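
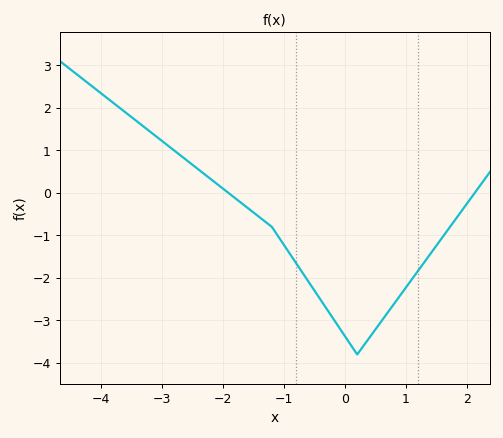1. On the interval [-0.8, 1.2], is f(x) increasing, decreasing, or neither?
neither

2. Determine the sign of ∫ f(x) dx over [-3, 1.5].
negative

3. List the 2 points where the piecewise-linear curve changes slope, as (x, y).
(-1.2, -0.8); (0.2, -3.8)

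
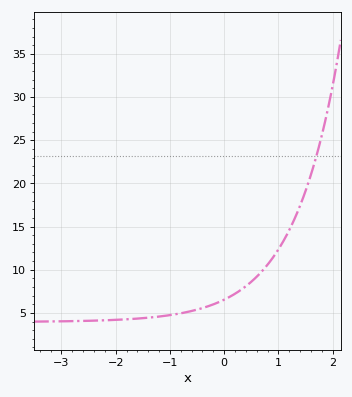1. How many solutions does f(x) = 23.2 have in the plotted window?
1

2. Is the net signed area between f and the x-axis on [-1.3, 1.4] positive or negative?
positive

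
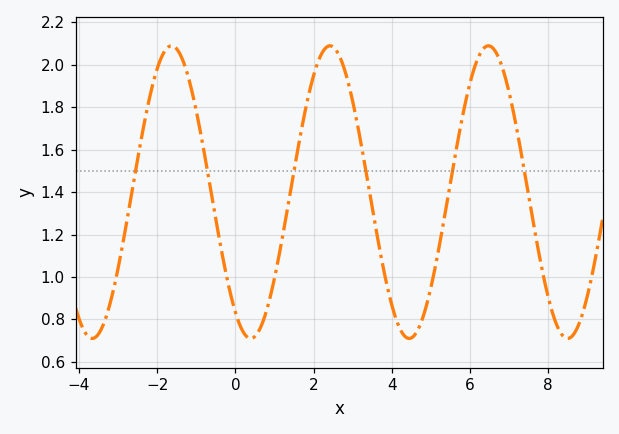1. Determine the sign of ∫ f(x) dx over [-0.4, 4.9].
positive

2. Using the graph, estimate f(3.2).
1.65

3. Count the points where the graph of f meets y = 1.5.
6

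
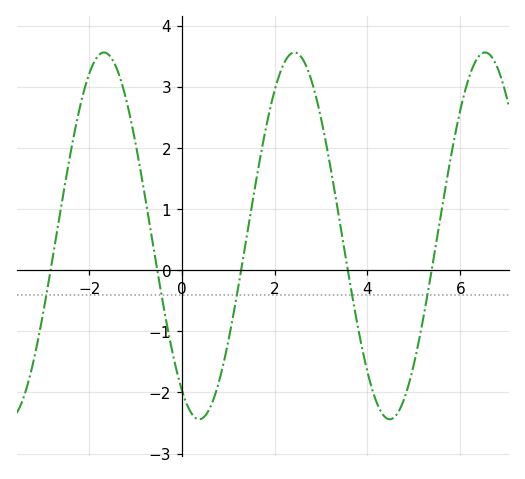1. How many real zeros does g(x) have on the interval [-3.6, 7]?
5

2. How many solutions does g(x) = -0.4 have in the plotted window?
5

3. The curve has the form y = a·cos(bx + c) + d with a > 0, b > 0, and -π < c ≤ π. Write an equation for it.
y = 3cos(1.5x + 2.6) + 0.56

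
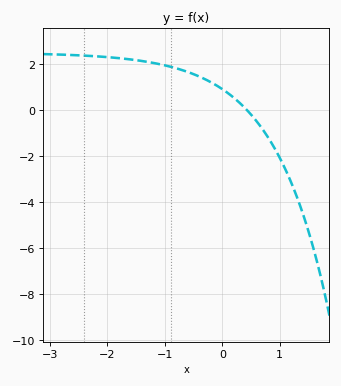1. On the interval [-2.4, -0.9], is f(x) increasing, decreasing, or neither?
decreasing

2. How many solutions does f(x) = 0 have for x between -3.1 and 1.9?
1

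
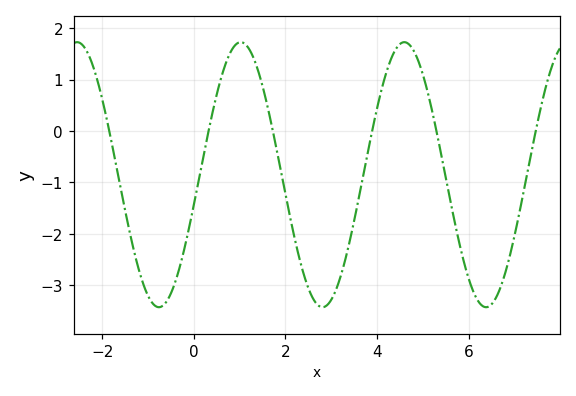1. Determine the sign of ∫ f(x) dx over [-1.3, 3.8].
negative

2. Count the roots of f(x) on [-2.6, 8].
6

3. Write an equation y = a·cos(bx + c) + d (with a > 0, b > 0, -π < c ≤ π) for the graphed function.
y = 2.58cos(1.76x - 1.8) - 0.85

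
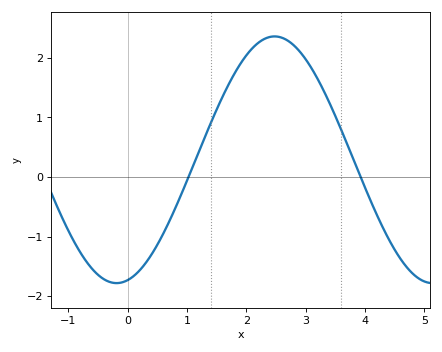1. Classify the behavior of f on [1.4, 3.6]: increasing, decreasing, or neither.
neither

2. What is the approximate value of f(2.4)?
2.35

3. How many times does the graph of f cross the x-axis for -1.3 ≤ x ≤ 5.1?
2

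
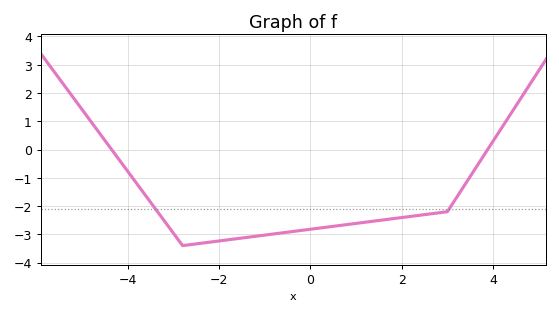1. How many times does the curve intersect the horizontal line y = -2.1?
2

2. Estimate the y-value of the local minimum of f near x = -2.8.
-3.4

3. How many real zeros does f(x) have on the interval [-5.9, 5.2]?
2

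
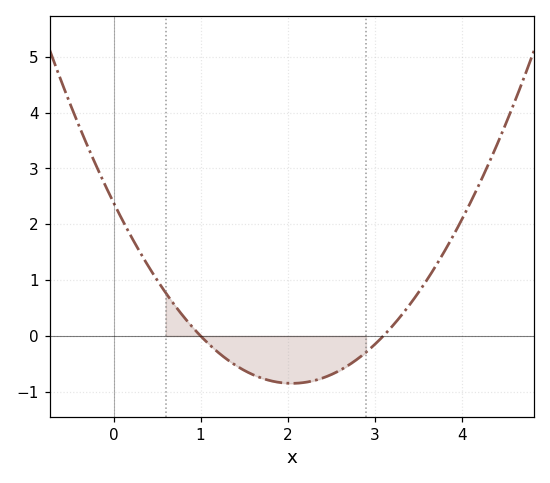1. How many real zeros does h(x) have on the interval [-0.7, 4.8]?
2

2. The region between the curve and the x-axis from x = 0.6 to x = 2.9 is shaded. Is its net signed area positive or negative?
negative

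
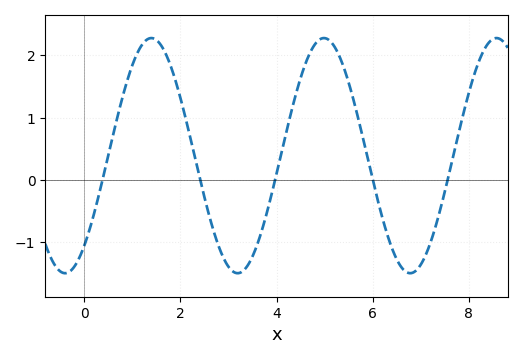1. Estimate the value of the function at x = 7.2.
-1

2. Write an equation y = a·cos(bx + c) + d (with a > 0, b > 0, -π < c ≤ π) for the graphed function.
y = 1.89cos(1.8x - 2.4) + 0.39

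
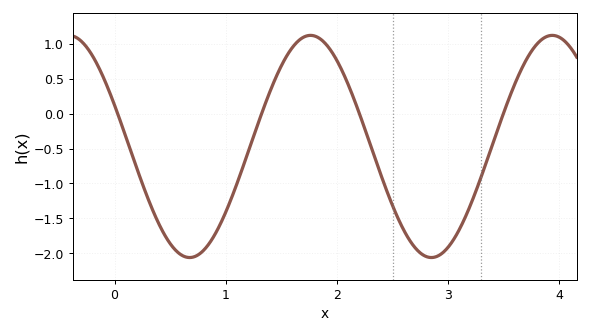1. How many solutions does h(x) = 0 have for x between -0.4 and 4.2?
4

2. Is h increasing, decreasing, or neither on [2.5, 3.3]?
neither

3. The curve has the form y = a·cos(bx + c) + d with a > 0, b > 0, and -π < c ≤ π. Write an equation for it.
y = 1.59cos(2.9x + 1.2) - 0.47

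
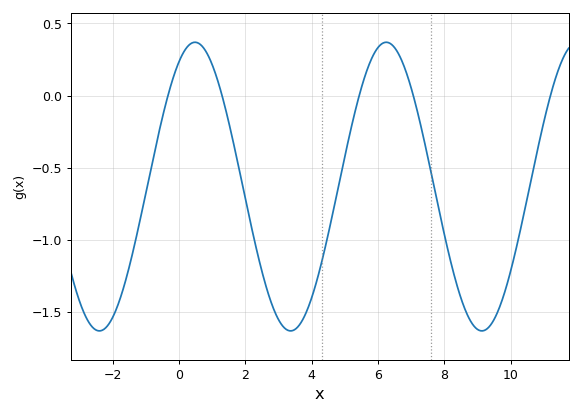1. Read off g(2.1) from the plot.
-0.818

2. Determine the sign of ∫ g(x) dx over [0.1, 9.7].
negative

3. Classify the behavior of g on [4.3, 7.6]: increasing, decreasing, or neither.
neither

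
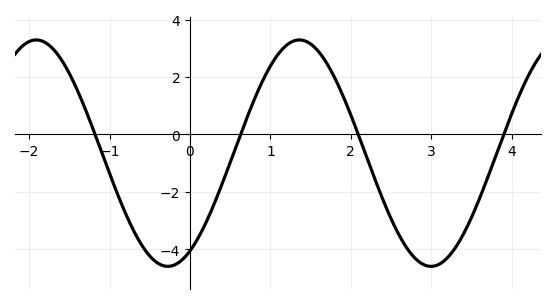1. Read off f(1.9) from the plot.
1.4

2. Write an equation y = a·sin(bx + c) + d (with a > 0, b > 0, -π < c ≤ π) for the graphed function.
y = 3.94sin(1.9x - 1) - 0.65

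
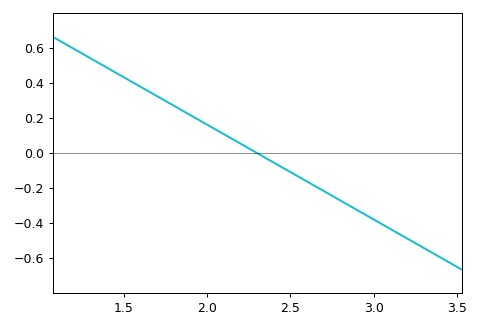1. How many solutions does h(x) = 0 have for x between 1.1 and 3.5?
1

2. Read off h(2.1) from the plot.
0.108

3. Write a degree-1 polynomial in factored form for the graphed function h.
y = -0.54(x - 2.3)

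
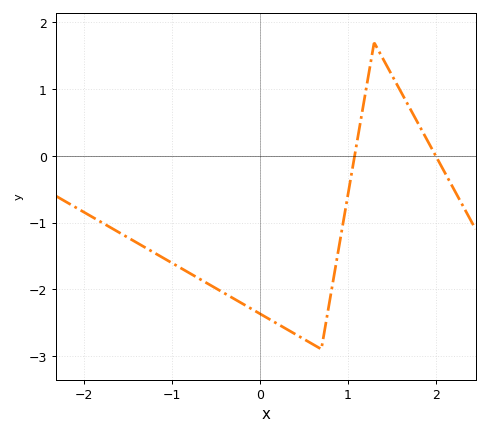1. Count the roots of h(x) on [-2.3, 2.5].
2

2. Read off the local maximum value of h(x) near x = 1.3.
1.7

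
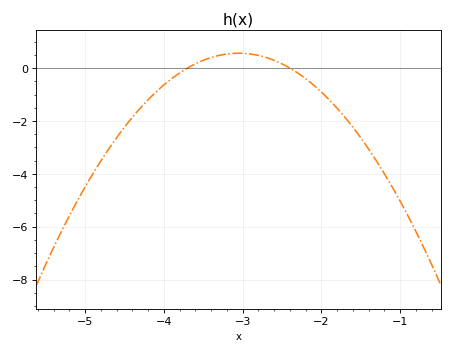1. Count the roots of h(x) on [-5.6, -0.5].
2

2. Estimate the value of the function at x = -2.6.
0.293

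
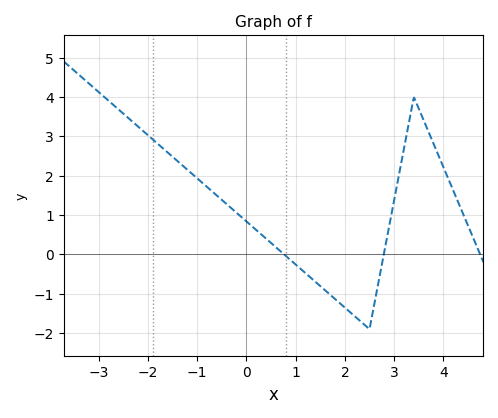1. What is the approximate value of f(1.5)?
-0.805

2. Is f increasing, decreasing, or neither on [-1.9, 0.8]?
decreasing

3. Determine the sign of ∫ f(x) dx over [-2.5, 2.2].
positive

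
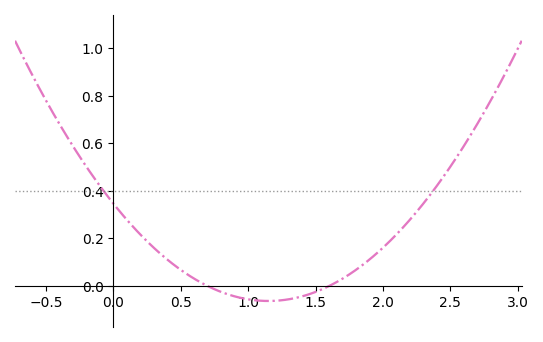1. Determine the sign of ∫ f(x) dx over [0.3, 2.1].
positive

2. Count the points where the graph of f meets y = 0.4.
2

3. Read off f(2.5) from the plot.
0.5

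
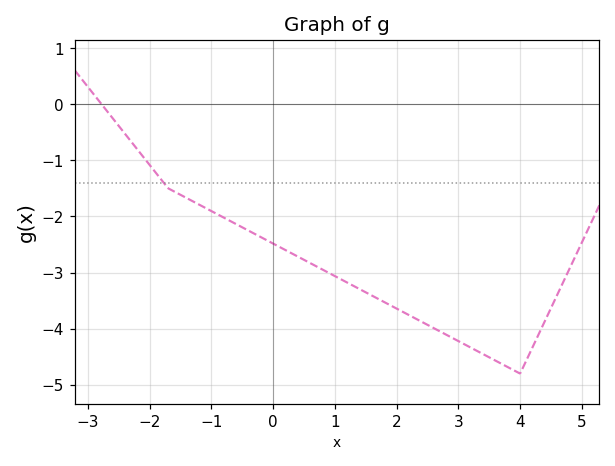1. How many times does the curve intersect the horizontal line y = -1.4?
1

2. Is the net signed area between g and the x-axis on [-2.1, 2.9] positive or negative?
negative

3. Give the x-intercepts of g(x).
-2.78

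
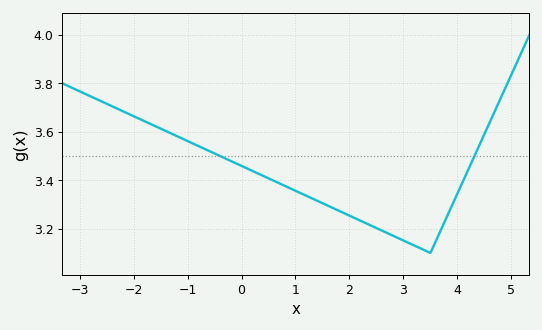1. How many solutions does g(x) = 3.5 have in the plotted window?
2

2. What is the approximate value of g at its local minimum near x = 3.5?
3.1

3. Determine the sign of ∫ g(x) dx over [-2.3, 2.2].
positive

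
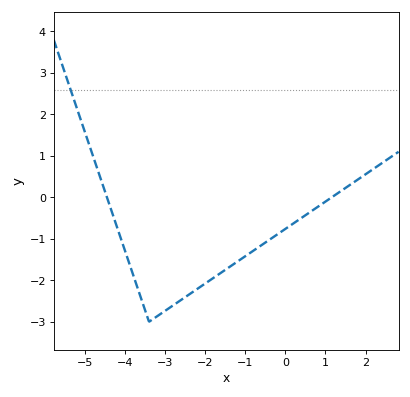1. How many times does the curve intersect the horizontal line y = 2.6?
1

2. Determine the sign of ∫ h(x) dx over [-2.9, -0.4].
negative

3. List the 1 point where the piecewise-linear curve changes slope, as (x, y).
(-3.4, -3)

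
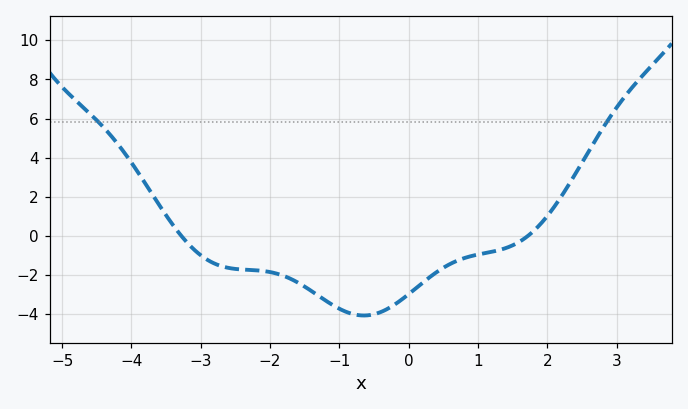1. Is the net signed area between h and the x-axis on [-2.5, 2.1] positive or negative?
negative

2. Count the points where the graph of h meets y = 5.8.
2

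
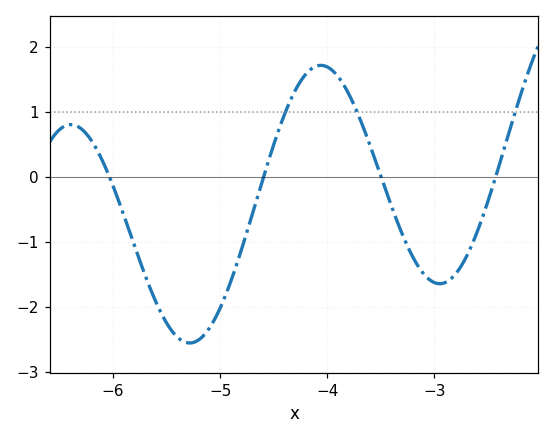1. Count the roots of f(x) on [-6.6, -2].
4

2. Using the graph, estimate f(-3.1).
-1.49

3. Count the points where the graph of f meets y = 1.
3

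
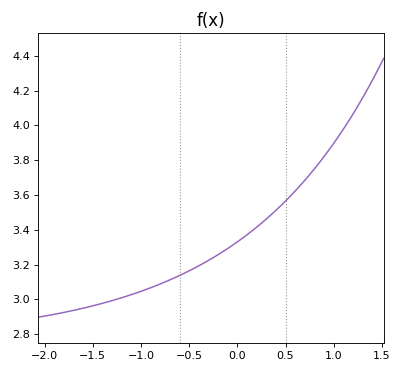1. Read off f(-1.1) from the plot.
3.03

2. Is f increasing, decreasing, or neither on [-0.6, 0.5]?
increasing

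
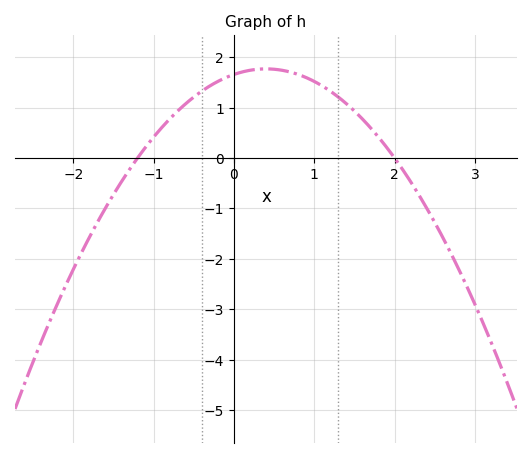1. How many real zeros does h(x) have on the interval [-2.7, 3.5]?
2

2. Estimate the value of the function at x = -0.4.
1.32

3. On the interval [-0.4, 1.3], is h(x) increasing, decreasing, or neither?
neither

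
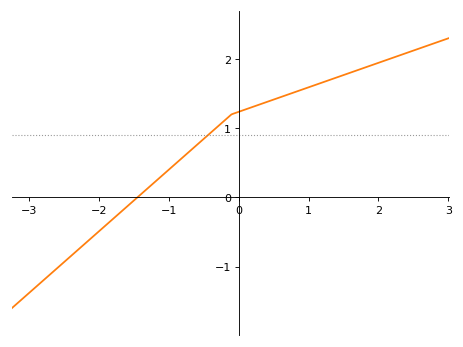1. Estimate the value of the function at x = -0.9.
0.5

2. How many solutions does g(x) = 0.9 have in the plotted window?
1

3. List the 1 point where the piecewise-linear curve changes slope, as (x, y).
(-0.1, 1.2)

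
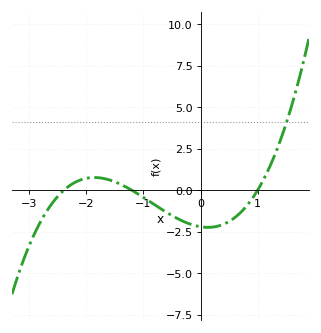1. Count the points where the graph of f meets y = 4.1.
1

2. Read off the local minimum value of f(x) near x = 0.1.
-2.22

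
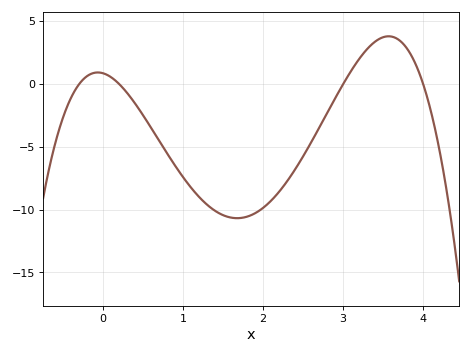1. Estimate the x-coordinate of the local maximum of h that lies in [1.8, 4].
3.57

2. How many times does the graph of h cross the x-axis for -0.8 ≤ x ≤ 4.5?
4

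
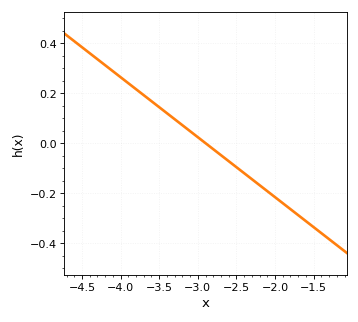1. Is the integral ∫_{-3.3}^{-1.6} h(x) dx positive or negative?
negative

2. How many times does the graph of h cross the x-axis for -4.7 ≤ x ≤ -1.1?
1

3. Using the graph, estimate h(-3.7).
0.2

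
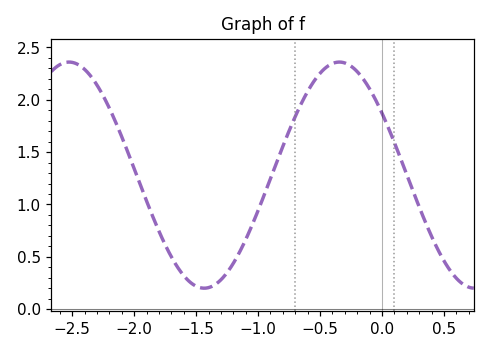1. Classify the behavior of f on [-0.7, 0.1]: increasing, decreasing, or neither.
neither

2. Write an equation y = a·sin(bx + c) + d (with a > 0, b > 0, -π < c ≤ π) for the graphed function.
y = 1.08sin(2.9x + 2.6) + 1.28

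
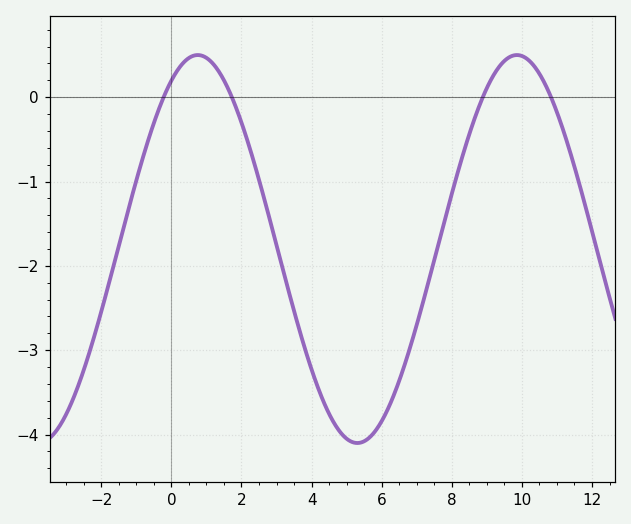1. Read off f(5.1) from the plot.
-4.1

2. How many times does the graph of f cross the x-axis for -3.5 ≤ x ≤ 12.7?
4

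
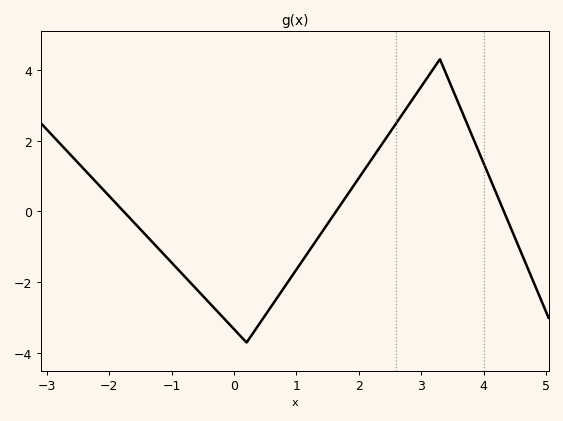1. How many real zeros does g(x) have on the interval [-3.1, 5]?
3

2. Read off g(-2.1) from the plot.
0.618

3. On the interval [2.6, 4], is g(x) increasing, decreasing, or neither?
neither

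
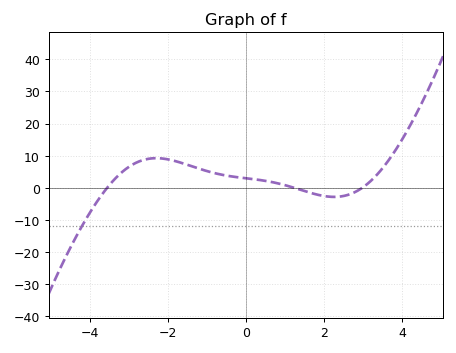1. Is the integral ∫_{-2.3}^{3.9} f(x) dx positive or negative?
positive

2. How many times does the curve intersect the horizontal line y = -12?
1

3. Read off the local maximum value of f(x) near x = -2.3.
9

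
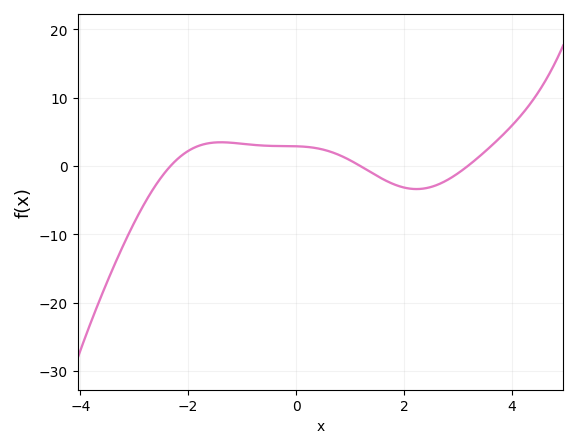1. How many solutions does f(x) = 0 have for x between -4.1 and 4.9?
3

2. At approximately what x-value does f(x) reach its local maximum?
-1.4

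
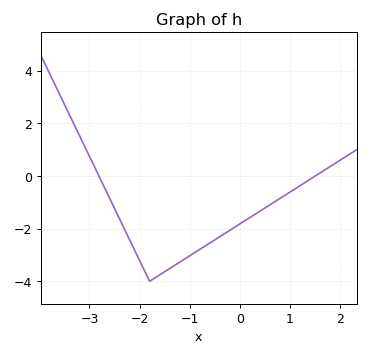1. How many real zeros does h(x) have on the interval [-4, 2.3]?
2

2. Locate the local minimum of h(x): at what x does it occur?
-1.8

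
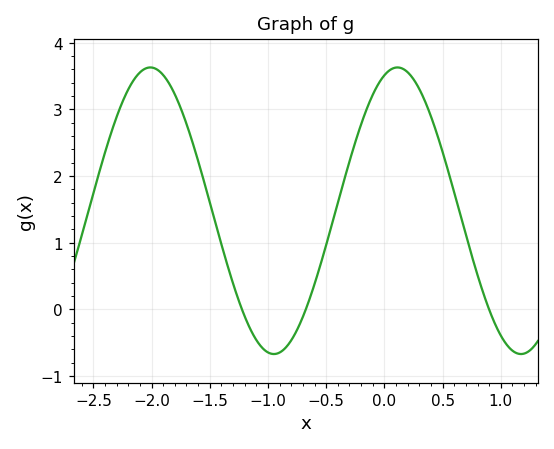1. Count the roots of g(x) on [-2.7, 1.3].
3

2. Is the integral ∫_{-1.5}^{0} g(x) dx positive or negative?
positive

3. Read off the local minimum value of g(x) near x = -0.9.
-0.67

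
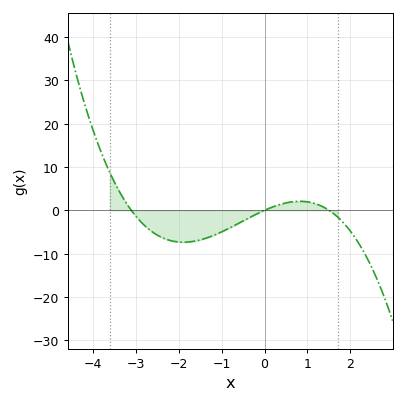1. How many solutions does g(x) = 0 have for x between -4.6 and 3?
3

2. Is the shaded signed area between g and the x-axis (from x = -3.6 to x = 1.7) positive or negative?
negative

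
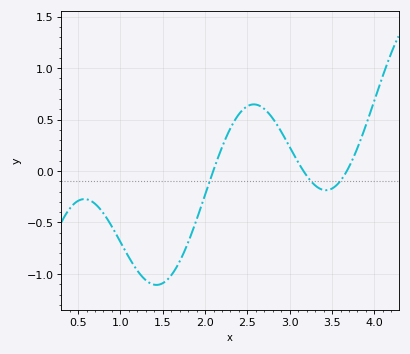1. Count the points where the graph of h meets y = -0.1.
3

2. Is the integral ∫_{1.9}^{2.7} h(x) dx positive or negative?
positive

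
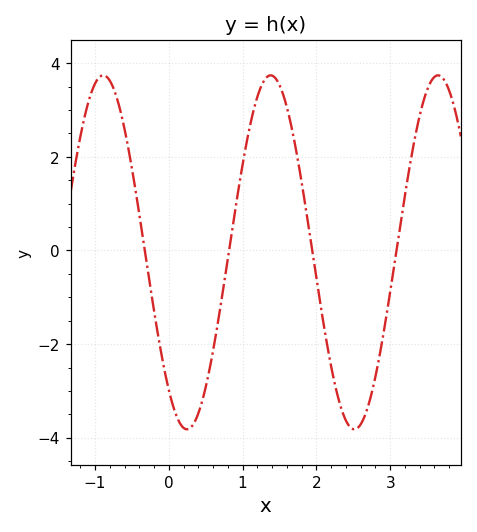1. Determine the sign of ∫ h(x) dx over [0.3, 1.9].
positive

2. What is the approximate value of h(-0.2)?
-1.29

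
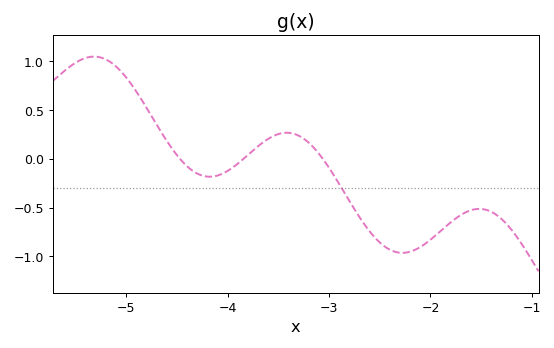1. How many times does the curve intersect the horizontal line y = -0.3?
1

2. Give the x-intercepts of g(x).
-4.5, -3.8, -3.1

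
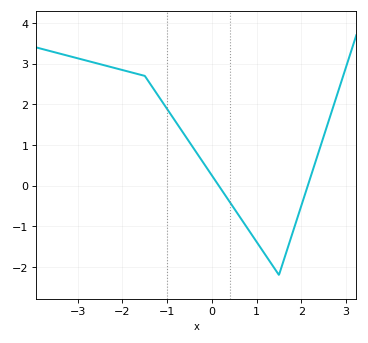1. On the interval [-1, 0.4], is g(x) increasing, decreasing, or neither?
decreasing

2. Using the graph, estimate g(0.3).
-0.24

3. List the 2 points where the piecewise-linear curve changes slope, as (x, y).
(-1.5, 2.7); (1.5, -2.2)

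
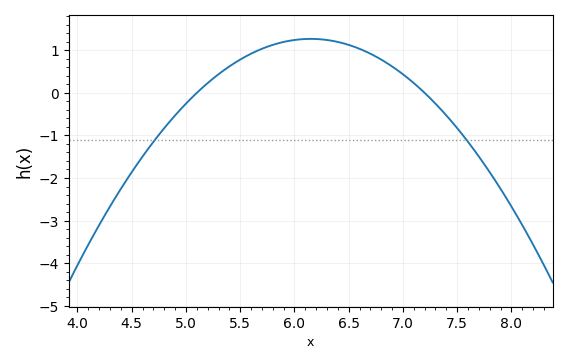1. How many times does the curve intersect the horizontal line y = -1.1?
2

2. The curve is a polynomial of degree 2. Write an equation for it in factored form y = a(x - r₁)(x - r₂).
y = -1.15(x - 5.1)(x - 7.2)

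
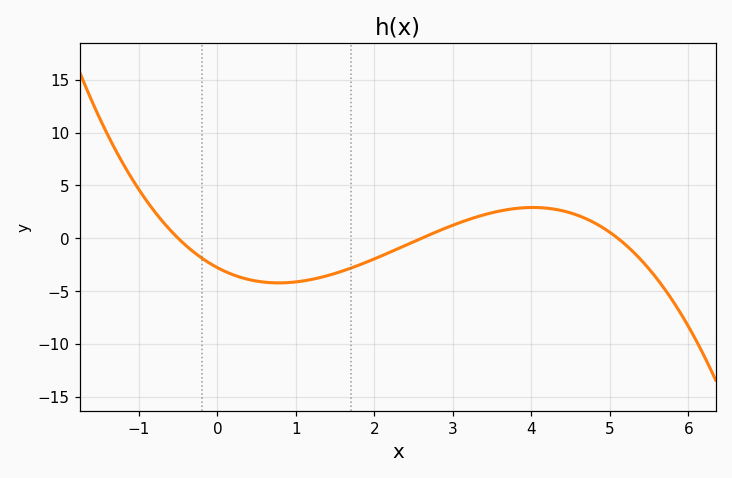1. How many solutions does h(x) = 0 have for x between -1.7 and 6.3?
3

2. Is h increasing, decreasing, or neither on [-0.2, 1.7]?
neither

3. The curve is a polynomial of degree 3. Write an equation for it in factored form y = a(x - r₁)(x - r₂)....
y = -0.42(x + 0.5)(x - 2.6)(x - 5.1)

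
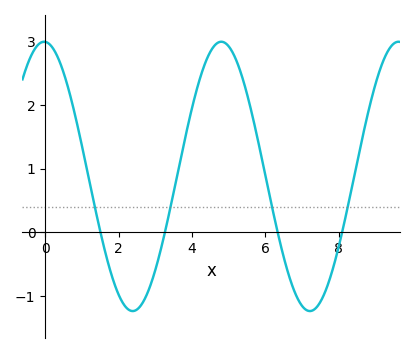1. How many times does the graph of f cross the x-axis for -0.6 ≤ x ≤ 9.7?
4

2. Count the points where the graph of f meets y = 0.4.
4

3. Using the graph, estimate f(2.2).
-1.2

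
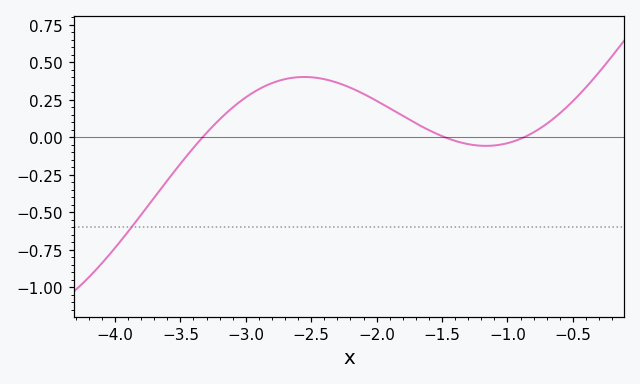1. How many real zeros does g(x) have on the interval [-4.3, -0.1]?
3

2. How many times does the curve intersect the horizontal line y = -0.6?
1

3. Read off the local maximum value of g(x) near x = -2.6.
0.4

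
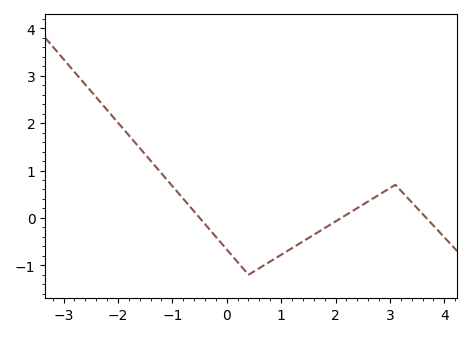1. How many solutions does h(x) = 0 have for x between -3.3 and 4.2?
3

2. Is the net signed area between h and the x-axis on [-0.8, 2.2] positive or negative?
negative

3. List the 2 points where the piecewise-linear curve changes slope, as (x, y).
(0.4, -1.2); (3.1, 0.7)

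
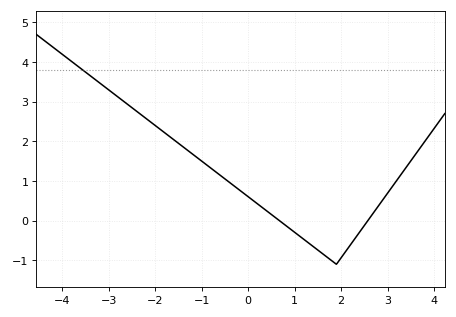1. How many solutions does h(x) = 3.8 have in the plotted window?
1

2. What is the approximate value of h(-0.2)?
0.8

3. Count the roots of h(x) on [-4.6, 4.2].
2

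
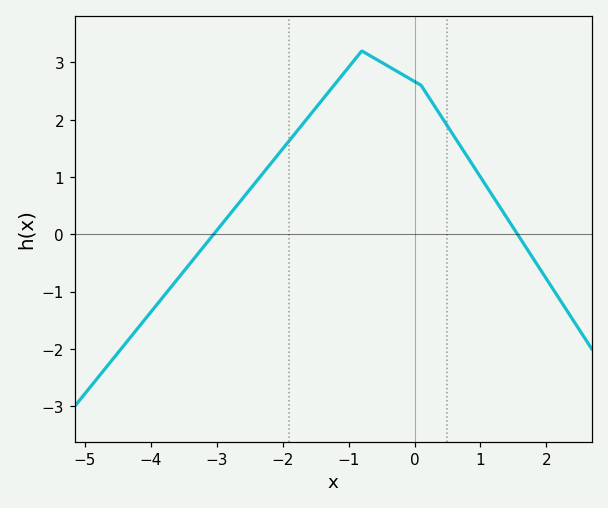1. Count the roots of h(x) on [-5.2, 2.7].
2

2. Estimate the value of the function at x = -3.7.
-0.928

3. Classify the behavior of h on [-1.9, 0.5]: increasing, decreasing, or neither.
neither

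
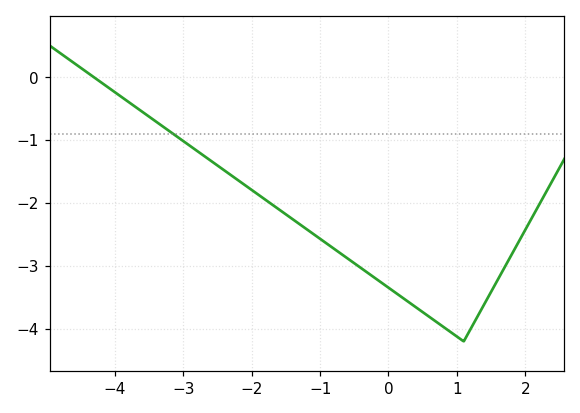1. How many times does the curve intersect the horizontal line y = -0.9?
1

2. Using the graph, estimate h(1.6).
-3.2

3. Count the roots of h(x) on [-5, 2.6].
1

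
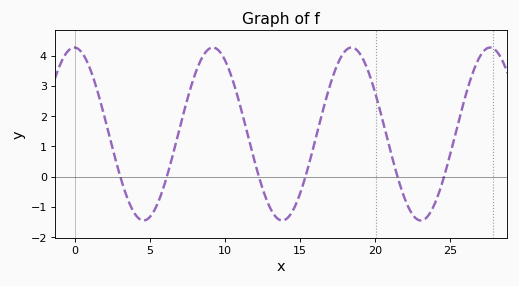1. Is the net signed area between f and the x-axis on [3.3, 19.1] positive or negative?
positive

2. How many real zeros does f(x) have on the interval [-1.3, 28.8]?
6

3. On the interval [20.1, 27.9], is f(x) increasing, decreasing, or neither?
neither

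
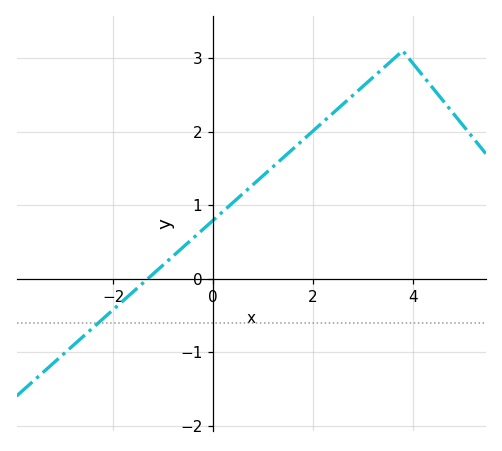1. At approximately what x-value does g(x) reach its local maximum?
3.8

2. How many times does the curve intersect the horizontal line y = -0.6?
1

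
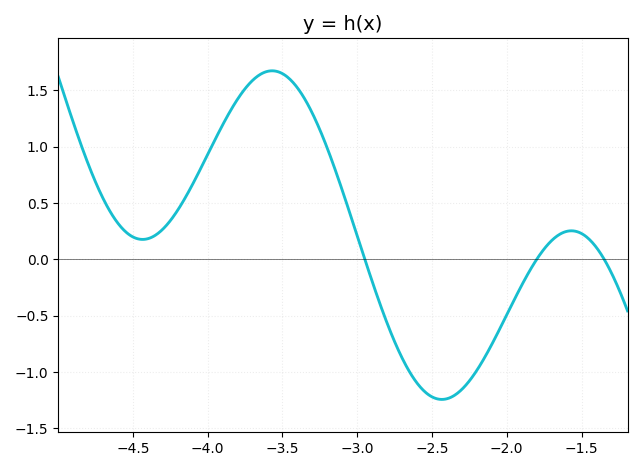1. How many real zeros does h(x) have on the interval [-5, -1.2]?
3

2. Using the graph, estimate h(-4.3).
0.267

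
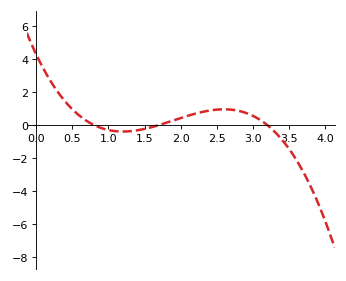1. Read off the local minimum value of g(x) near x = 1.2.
-0.392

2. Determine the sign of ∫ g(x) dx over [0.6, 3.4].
positive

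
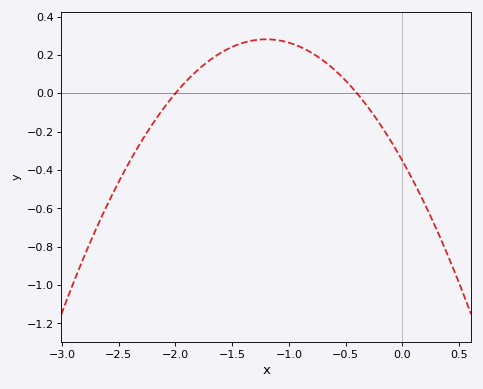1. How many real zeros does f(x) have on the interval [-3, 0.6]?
2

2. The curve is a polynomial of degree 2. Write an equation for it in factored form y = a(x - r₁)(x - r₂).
y = -0.44(x + 2)(x + 0.4)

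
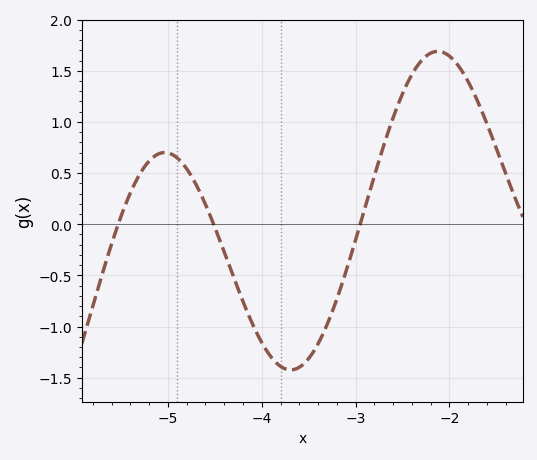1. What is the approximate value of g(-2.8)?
0.473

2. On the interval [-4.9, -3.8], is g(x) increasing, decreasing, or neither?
decreasing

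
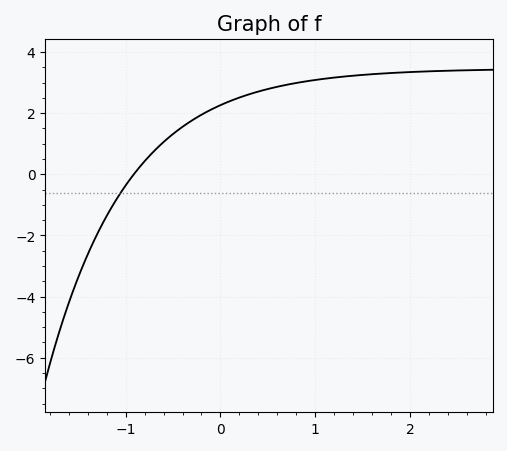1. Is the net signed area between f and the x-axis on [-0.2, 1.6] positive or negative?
positive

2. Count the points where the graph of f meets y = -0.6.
1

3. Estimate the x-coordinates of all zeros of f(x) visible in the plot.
-0.9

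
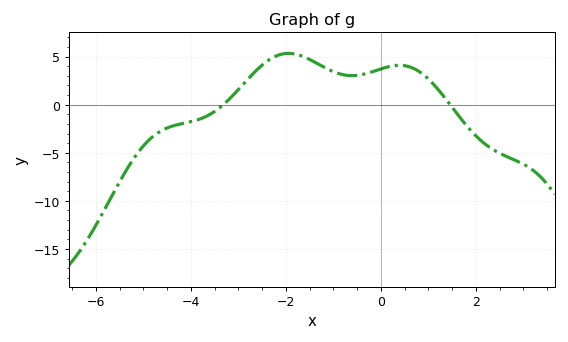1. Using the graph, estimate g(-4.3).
-2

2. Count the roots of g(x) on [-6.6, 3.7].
2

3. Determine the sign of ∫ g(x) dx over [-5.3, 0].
positive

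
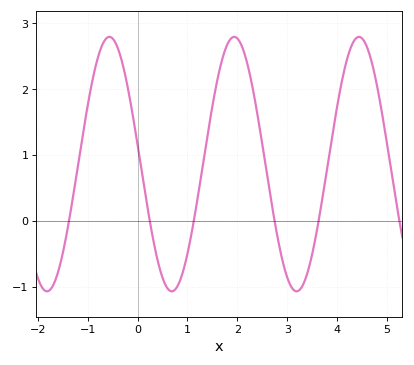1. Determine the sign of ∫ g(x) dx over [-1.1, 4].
positive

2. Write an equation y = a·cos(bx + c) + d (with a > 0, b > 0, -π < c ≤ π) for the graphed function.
y = 1.93cos(2.51x + 1.42) + 0.86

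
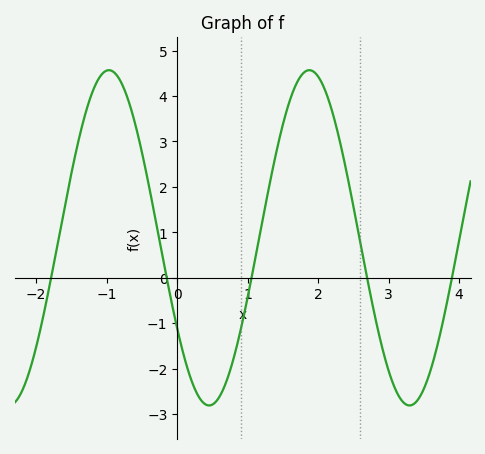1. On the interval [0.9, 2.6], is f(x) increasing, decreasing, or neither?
neither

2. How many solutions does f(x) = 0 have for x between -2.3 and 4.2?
5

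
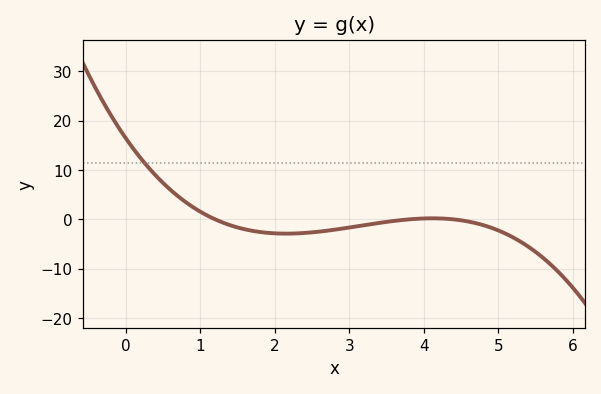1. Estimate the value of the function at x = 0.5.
7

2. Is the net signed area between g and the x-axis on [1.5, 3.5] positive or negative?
negative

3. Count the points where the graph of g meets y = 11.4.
1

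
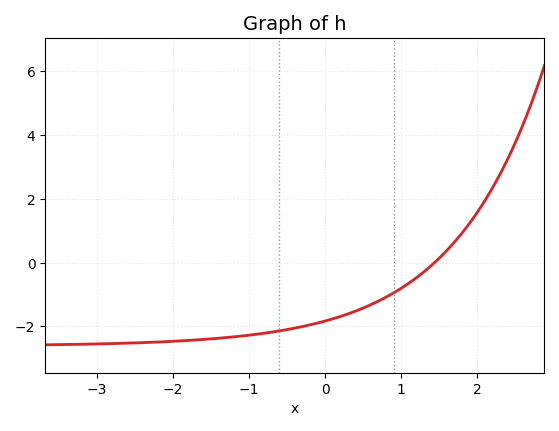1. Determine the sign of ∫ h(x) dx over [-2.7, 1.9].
negative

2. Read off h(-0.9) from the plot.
-2.2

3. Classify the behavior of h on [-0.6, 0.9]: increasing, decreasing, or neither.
increasing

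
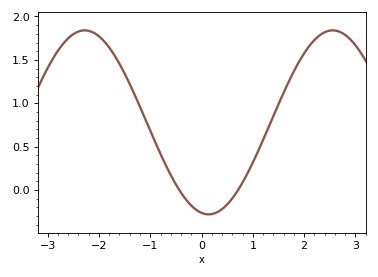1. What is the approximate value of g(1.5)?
0.989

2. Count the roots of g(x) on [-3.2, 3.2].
2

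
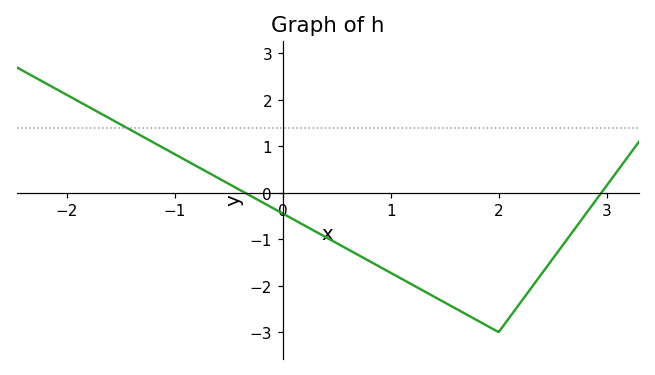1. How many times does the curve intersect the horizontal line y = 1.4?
1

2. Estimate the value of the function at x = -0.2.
-0.193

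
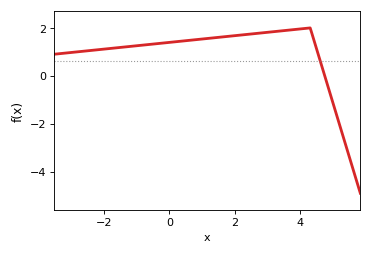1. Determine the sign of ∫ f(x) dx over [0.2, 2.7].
positive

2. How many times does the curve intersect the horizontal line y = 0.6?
1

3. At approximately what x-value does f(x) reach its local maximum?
4.2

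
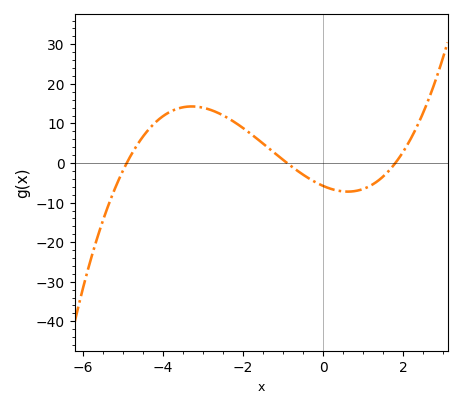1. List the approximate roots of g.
-4.9, -0.9, 1.8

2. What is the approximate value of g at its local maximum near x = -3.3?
14.3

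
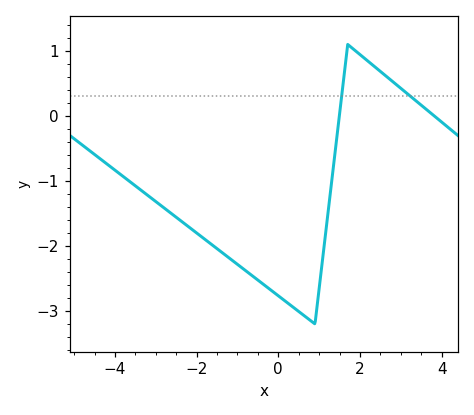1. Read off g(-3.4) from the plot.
-1.12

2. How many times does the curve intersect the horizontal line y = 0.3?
2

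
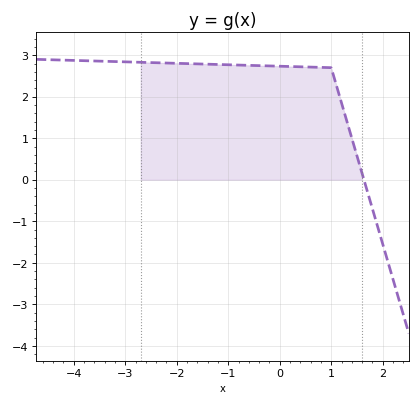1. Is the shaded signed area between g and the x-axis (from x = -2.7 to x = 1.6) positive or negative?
positive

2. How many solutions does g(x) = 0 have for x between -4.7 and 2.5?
1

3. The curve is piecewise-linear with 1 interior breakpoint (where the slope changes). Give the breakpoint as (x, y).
(1, 2.7)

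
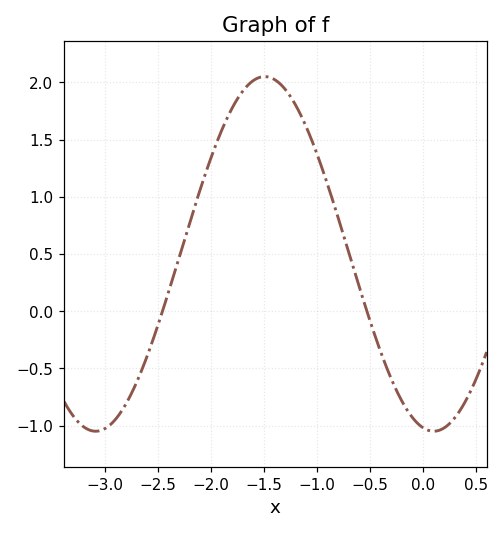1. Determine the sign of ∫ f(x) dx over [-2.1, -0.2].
positive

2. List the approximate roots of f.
-2.5, -0.5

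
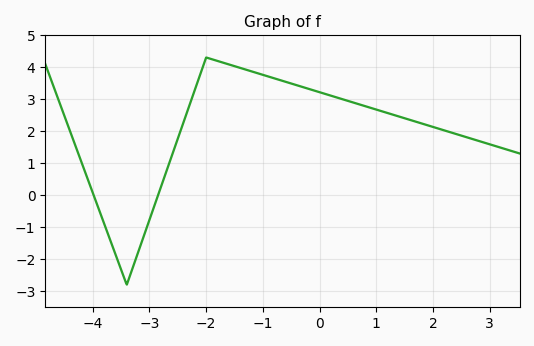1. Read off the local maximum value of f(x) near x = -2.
4.3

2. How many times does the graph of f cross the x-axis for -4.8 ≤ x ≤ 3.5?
2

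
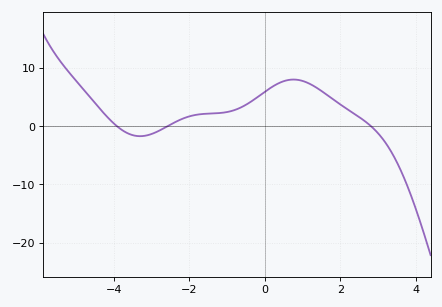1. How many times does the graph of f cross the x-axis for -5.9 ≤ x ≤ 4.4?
3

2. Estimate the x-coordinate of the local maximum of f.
0.76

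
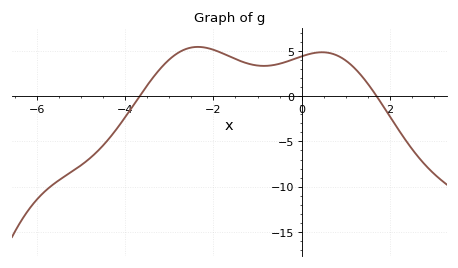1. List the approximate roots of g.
-3.67, 1.7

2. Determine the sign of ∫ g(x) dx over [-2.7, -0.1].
positive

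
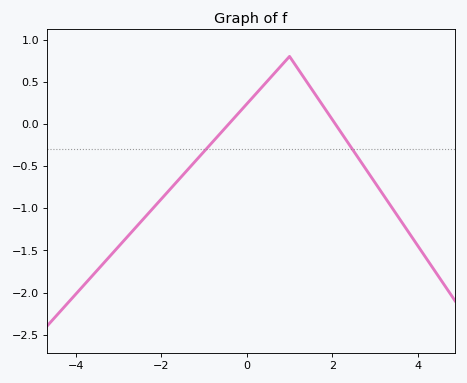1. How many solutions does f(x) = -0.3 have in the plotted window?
2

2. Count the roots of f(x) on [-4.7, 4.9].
2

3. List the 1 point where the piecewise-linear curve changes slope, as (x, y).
(1, 0.8)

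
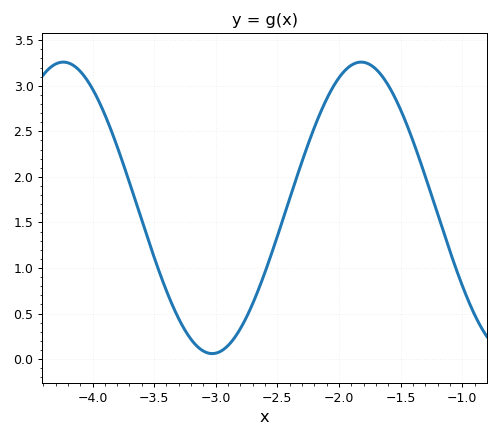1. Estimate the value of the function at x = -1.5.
2.74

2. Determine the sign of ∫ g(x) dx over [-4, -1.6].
positive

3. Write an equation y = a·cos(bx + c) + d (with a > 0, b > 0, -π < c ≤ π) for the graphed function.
y = 1.6cos(2.6x - 1.55) + 1.66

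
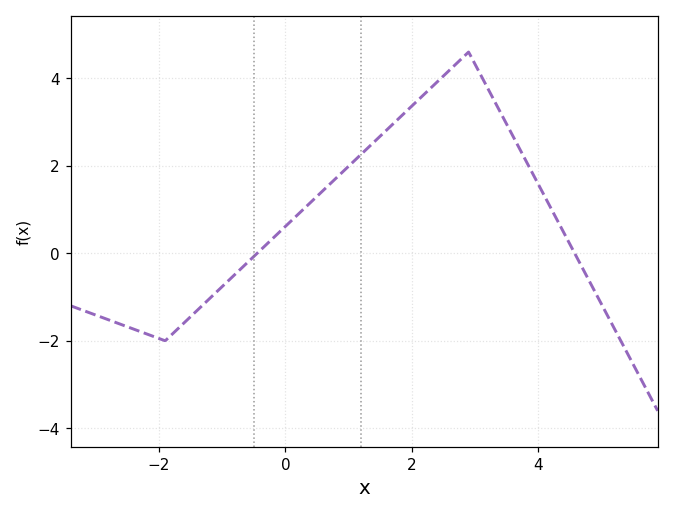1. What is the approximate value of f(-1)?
-0.8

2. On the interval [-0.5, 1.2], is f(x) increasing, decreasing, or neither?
increasing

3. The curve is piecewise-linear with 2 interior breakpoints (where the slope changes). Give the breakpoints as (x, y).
(-1.9, -2); (2.9, 4.6)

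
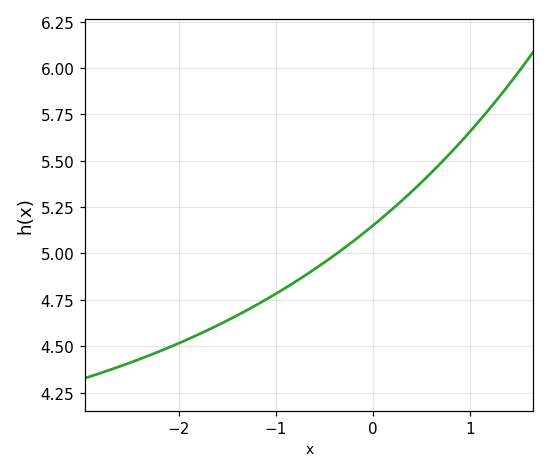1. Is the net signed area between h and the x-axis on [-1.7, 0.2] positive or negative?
positive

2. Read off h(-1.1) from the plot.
4.75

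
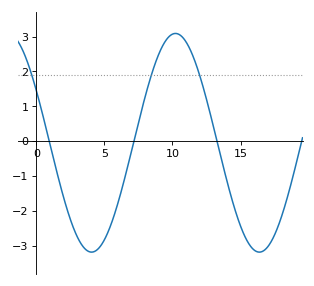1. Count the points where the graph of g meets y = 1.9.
3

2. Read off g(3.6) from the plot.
-3.1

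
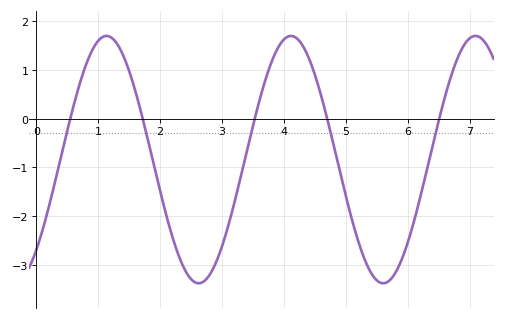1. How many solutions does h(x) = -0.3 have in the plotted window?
5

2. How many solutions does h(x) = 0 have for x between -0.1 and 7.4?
5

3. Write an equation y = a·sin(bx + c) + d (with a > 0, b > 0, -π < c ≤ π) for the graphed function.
y = 2.54sin(2.1x - 0.82) - 0.84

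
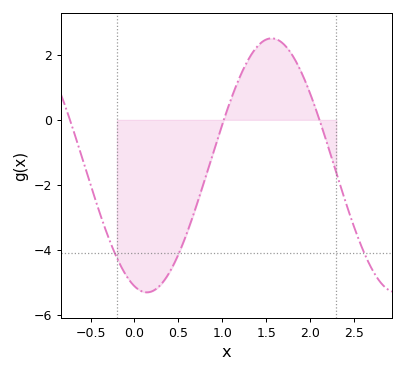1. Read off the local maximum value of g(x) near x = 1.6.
2.6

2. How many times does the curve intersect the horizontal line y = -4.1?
3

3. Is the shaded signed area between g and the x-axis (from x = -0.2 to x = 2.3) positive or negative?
negative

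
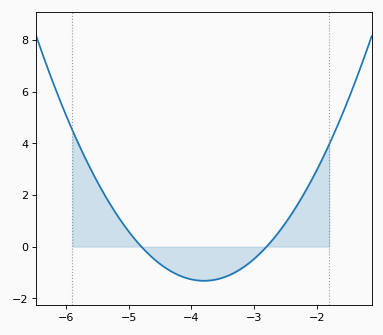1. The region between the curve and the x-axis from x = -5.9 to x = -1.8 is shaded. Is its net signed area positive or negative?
positive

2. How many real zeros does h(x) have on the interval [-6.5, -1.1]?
2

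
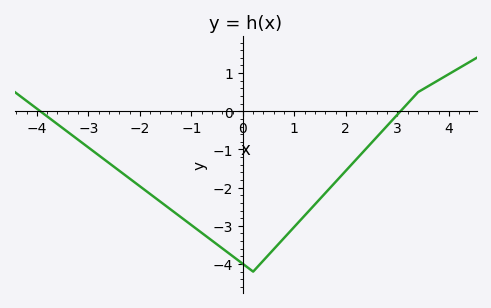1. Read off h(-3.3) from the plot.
-0.642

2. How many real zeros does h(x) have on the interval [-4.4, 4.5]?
2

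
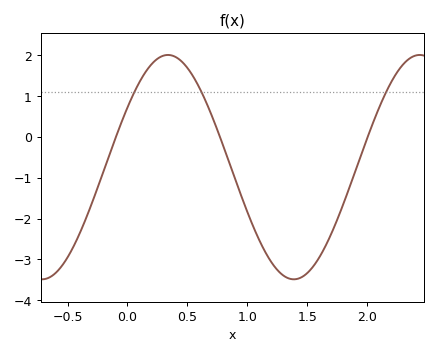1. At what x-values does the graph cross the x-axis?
-0.1, 0.75, 2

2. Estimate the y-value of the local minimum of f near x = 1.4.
-3.5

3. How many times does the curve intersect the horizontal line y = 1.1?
3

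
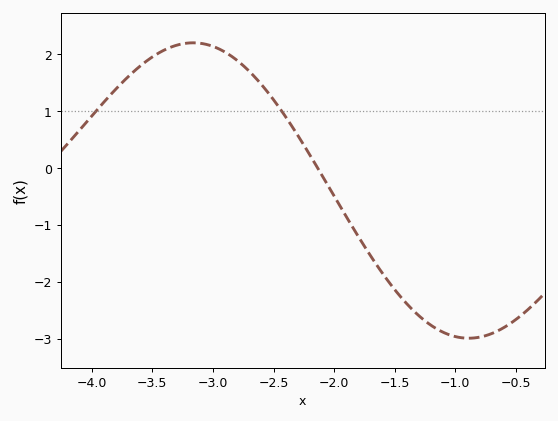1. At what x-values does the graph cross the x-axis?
-2.13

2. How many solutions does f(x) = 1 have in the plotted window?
2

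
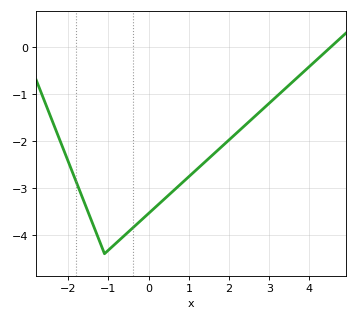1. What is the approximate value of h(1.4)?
-2.44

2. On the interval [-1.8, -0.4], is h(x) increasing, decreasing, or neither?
neither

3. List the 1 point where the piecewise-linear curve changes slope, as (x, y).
(-1.1, -4.4)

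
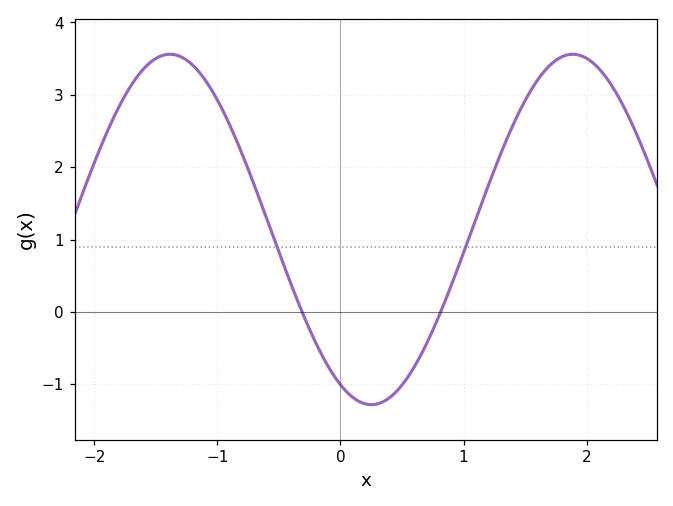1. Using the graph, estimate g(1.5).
2.92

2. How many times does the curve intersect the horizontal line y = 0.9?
2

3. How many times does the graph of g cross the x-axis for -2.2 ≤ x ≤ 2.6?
2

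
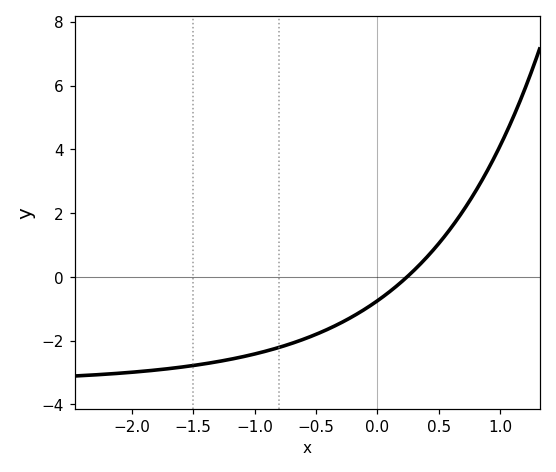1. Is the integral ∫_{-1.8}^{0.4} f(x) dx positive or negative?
negative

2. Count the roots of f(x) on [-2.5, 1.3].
1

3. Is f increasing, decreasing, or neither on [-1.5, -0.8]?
increasing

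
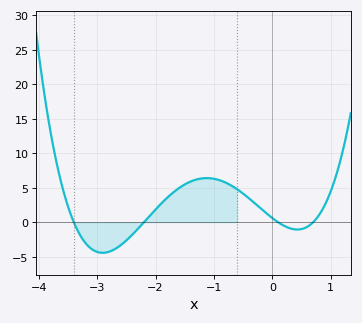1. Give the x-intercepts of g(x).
-3.4, -2.2, 0.1, 0.7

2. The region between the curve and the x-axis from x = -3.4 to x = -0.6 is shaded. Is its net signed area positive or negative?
positive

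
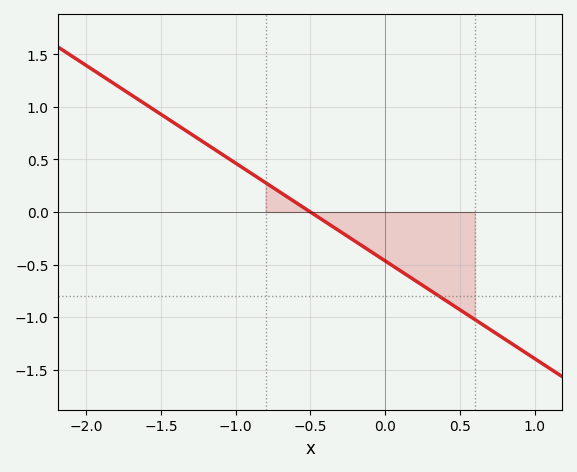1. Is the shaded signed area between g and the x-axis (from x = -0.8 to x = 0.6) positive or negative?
negative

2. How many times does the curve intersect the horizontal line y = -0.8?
1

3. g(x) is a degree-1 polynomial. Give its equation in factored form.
y = -0.93(x + 0.5)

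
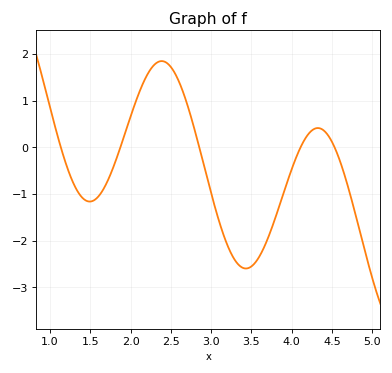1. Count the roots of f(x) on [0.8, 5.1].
5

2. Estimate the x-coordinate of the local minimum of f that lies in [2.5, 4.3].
3.43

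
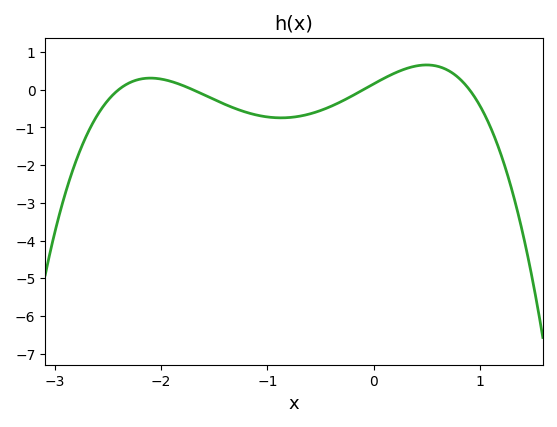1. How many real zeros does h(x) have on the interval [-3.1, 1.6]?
4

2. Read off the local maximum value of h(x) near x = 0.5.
0.658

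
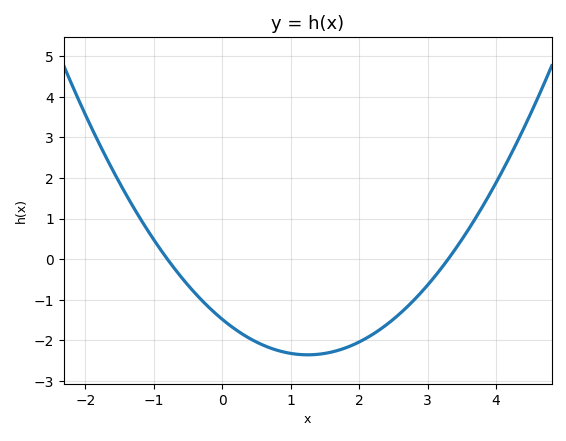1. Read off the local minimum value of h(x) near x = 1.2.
-2.35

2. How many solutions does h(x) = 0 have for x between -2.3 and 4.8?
2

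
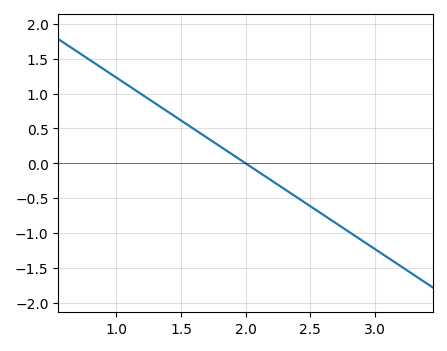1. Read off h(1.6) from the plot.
0.492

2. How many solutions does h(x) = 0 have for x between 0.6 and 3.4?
1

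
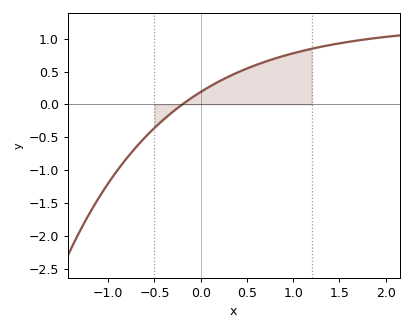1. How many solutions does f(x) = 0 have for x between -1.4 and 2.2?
1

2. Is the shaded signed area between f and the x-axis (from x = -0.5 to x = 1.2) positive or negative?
positive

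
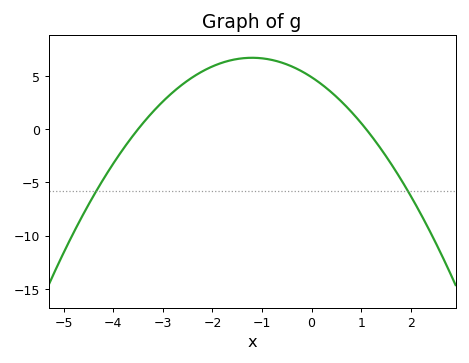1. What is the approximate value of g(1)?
0.572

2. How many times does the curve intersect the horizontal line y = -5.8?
2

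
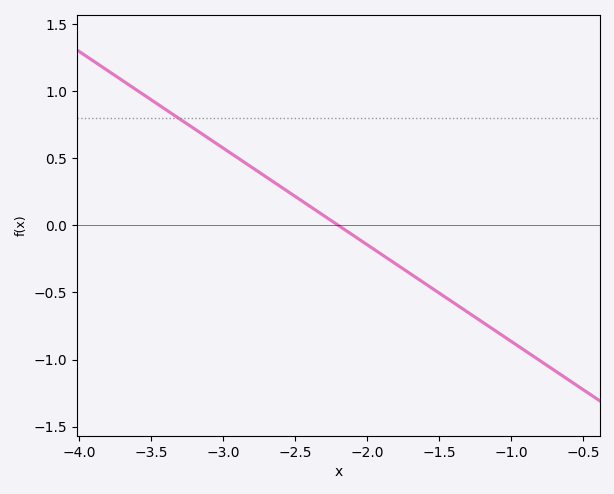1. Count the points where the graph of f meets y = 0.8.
1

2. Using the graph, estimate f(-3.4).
0.85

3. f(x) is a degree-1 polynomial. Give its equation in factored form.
y = -0.72(x + 2.2)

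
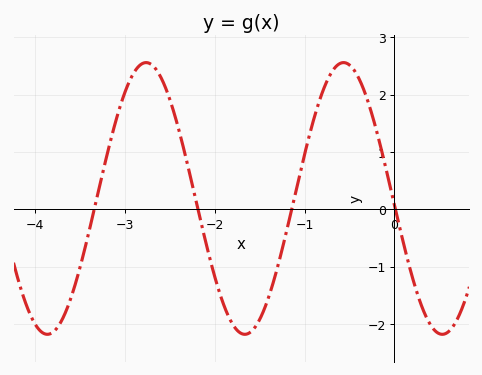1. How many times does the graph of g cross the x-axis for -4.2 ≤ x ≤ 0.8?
4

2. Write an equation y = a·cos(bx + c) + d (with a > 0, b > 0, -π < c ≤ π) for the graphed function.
y = 2.37cos(2.86x + 1.62) + 0.19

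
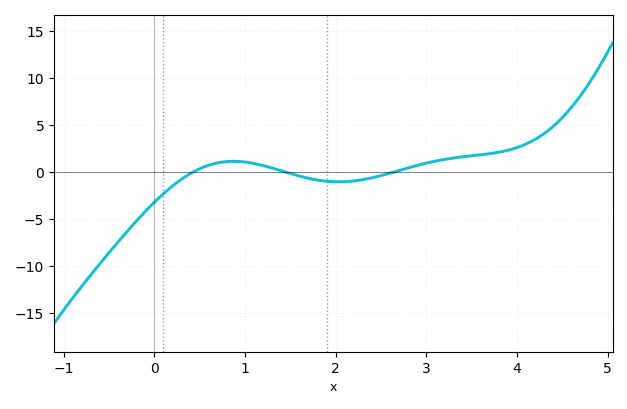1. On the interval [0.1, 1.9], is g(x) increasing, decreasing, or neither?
neither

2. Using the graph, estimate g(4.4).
5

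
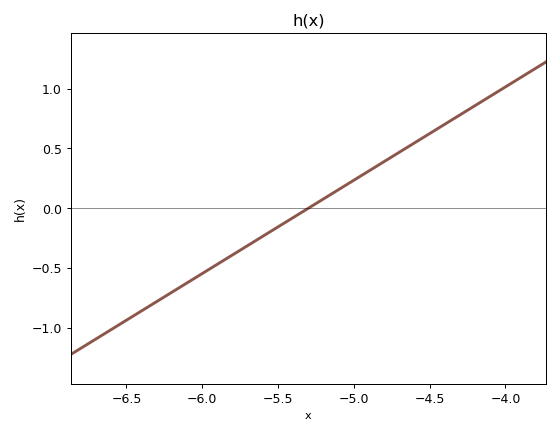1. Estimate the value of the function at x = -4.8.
0.4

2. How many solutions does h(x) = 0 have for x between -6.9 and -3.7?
1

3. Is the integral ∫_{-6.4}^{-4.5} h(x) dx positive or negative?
negative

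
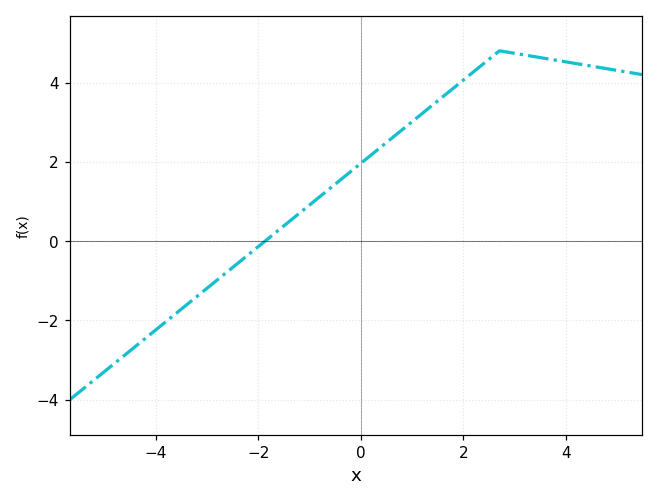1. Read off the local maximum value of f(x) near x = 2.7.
4.8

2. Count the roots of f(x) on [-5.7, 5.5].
1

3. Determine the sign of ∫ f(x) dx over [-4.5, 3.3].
positive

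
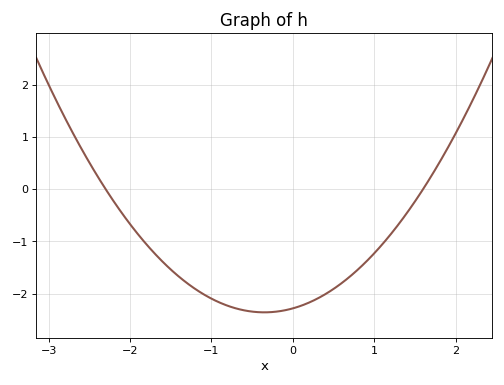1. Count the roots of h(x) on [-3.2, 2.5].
2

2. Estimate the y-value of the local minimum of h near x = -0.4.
-2.36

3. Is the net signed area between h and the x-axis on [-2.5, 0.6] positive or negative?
negative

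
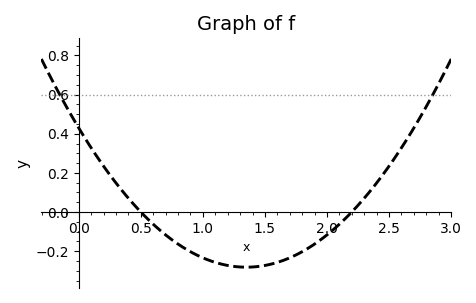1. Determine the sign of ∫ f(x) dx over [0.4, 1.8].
negative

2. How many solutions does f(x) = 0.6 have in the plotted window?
2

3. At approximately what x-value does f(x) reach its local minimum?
1.35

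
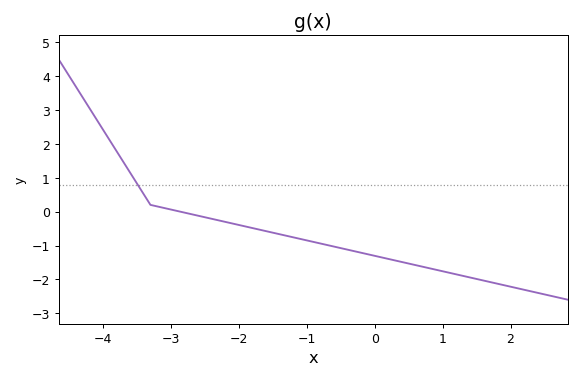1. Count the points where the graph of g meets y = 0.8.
1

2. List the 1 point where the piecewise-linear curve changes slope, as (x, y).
(-3.3, 0.2)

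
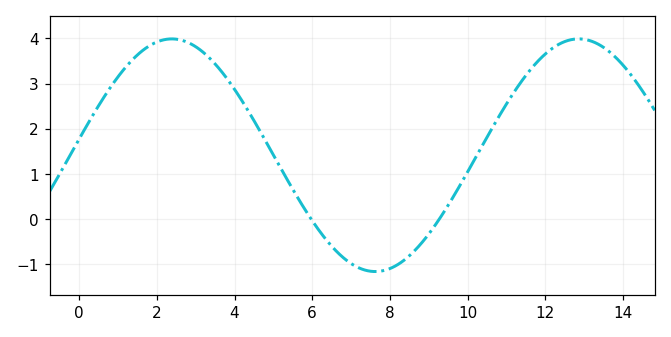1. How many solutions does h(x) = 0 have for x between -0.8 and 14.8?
2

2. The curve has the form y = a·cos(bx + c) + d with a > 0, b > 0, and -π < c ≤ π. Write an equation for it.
y = 2.58cos(0.6x - 1.43) + 1.41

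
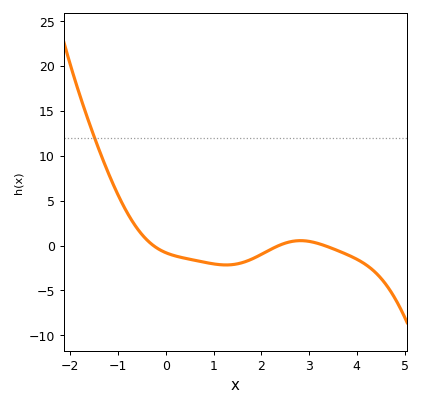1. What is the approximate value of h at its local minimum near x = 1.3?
-2.17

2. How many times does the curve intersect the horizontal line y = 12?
1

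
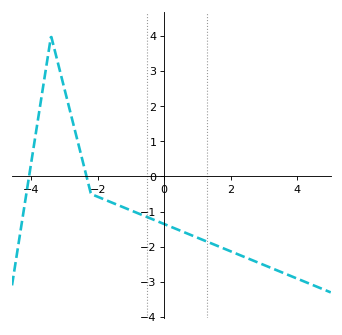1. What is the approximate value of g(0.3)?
-1.47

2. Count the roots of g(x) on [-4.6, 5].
2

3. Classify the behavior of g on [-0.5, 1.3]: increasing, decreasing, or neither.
decreasing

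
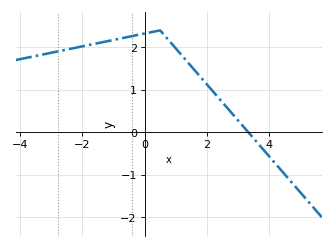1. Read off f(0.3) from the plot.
2.37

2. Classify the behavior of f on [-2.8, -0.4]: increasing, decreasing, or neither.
increasing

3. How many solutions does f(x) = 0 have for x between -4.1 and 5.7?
1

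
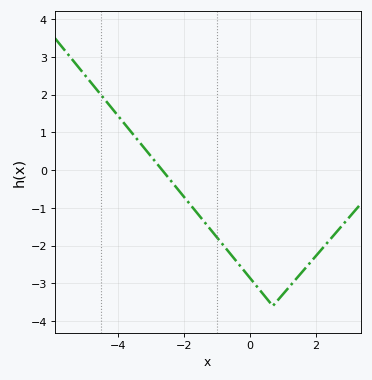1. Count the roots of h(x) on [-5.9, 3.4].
1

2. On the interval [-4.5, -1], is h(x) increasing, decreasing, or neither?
decreasing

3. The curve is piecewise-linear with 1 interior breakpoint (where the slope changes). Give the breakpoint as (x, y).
(0.7, -3.6)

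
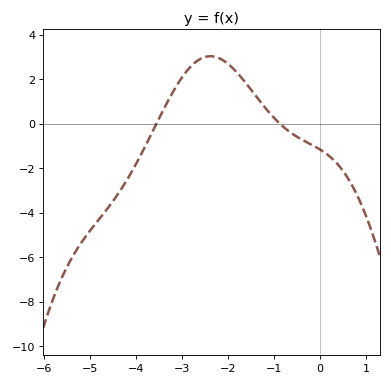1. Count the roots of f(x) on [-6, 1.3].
2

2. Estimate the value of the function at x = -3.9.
-1.4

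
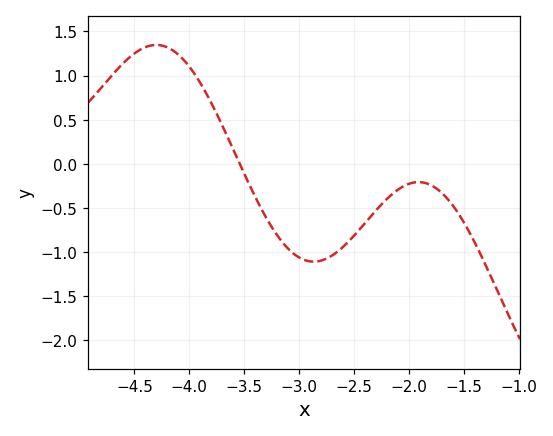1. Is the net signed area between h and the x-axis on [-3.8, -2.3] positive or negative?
negative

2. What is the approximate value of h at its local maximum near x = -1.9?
-0.2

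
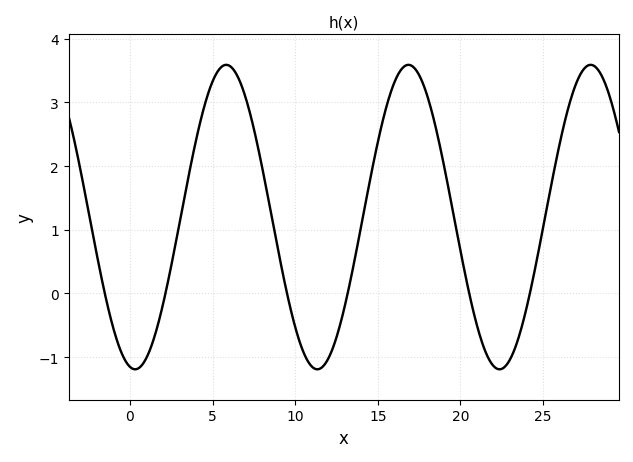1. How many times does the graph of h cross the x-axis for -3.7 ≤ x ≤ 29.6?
6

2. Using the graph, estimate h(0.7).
-1.13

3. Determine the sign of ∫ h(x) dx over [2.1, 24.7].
positive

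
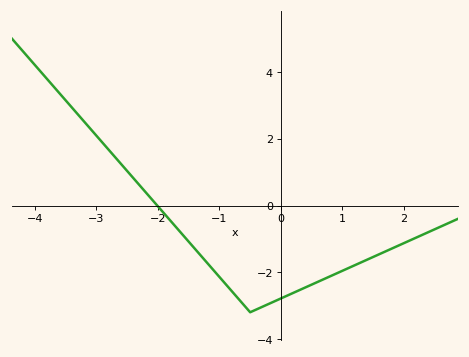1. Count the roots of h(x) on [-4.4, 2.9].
1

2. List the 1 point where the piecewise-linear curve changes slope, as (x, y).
(-0.5, -3.2)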